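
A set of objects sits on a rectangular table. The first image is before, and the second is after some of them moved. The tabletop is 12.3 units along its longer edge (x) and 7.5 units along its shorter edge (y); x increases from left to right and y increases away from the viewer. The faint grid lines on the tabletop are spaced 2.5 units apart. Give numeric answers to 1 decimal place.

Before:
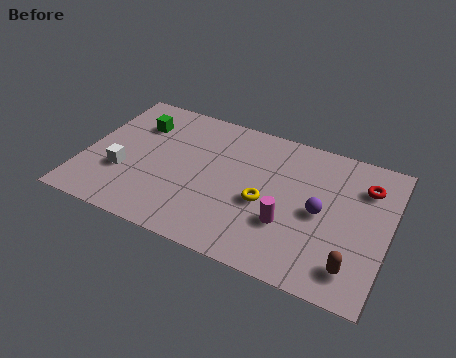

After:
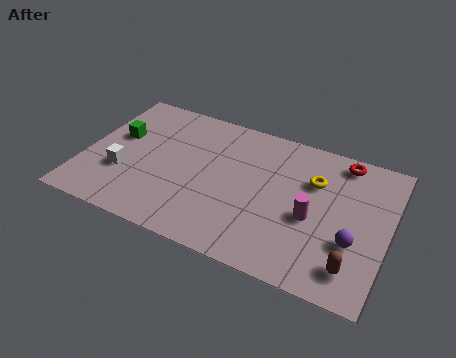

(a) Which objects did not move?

the white cube and the brown capsule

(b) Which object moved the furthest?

the yellow torus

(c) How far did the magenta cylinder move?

1.1

From (8.4, 2.5) to (9.3, 3.2), the magenta cylinder covered √(0.9² + 0.7²) ≈ 1.1 units.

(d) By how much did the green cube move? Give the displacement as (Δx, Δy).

(-0.7, -1.0)

The green cube started near (1.9, 5.5) and ended near (1.2, 4.5).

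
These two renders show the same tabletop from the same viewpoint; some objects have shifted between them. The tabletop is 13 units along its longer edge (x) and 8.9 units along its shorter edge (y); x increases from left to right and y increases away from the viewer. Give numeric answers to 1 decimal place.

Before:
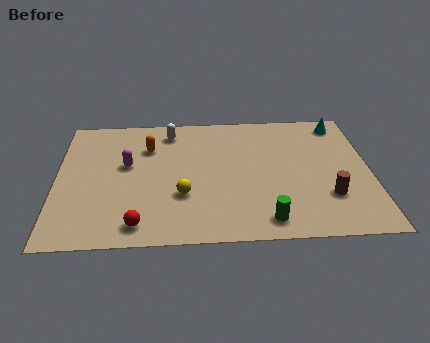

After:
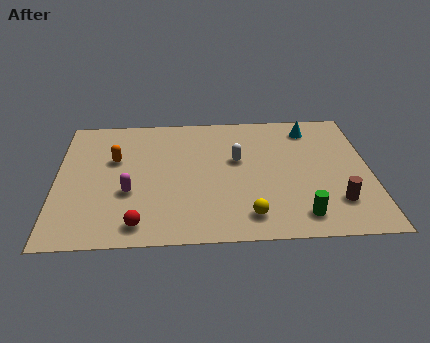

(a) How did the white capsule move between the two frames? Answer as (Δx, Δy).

(2.8, -2.2)

From the two frames, the white capsule sits at roughly (4.7, 7.5) before and (7.5, 5.3) after.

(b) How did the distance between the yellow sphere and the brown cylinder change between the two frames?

-2.3

Before: roughly 6.0 units apart; after: 3.7. That's 2.3 units closer together.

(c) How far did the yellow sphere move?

3.1

From (5.2, 3.0) to (7.9, 1.5), the yellow sphere covered √(2.7² + 1.5²) ≈ 3.1 units.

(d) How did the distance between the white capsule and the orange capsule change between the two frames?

+3.7

Before: roughly 1.4 units apart; after: 5.1. That's 3.7 units further apart.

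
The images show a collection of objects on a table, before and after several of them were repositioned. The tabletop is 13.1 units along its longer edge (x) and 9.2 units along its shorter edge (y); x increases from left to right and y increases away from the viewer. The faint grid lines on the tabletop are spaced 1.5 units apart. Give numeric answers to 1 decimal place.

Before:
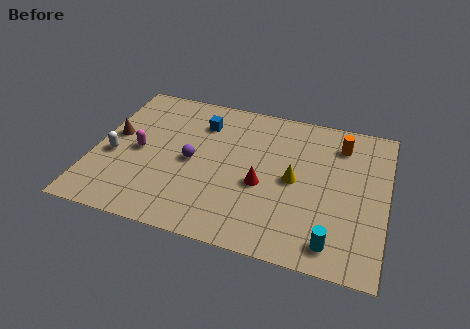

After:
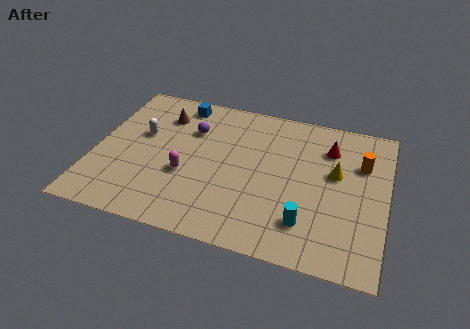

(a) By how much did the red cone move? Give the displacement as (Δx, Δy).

(2.8, 3.1)

The red cone started near (7.6, 3.8) and ended near (10.4, 6.9).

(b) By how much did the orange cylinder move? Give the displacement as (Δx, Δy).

(1.0, -1.0)

From the two frames, the orange cylinder sits at roughly (10.9, 7.3) before and (11.9, 6.3) after.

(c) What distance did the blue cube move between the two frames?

1.5

The blue cube was near (4.6, 7.0) before and (3.5, 8.0) after, so it travelled √(1.1² + 1.0²) ≈ 1.5 units.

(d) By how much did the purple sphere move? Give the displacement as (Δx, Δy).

(-0.2, 2.0)

From the two frames, the purple sphere sits at roughly (4.4, 4.4) before and (4.2, 6.4) after.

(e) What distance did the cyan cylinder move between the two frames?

1.4

From (10.9, 1.3) to (9.7, 2.1), the cyan cylinder covered √(1.2² + 0.8²) ≈ 1.4 units.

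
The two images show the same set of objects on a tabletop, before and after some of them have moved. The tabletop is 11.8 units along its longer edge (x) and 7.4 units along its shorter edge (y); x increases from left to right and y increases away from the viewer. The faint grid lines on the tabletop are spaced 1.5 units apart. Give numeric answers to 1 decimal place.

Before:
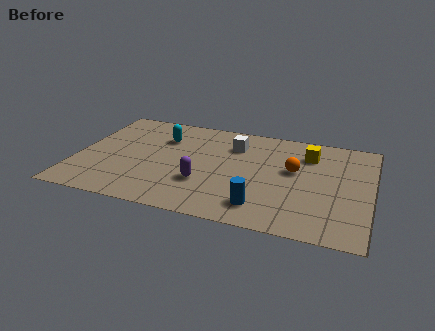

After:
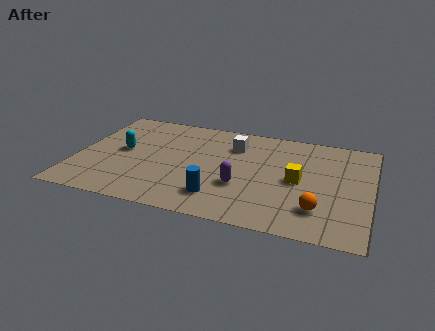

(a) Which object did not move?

the white cube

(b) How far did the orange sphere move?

2.7

From (8.7, 4.3) to (9.8, 1.8), the orange sphere covered √(1.1² + 2.5²) ≈ 2.7 units.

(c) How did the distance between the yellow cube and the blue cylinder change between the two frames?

-0.9

The distance was about 4.5 in the first image and 3.6 in the second, so they moved 0.9 units closer together.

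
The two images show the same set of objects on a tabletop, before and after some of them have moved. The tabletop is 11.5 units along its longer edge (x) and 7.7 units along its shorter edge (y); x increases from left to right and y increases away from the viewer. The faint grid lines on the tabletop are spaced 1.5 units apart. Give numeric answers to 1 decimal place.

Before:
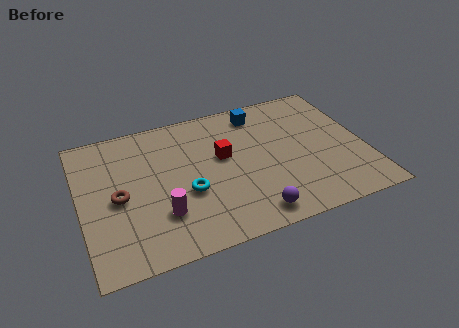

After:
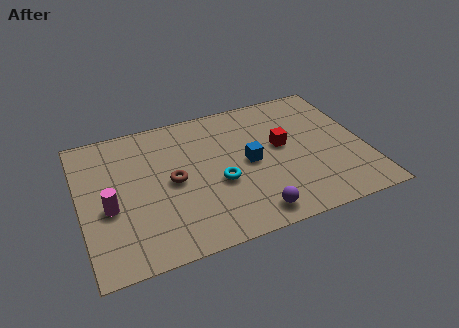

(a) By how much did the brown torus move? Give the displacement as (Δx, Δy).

(2.2, 0.2)

The brown torus started near (1.5, 3.6) and ended near (3.7, 3.8).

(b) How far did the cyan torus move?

1.3

From (4.2, 3.0) to (5.5, 3.1), the cyan torus covered √(1.3² + 0.1²) ≈ 1.3 units.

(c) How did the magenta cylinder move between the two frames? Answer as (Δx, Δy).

(-2.0, 1.0)

From the two frames, the magenta cylinder sits at roughly (3.1, 2.2) before and (1.1, 3.2) after.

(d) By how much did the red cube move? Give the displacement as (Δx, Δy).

(2.4, -0.2)

The red cube was at about (5.8, 4.5) and moved to about (8.2, 4.3).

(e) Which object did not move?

the purple sphere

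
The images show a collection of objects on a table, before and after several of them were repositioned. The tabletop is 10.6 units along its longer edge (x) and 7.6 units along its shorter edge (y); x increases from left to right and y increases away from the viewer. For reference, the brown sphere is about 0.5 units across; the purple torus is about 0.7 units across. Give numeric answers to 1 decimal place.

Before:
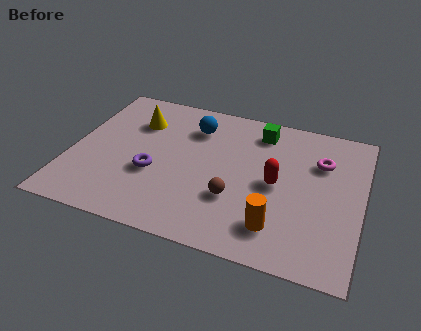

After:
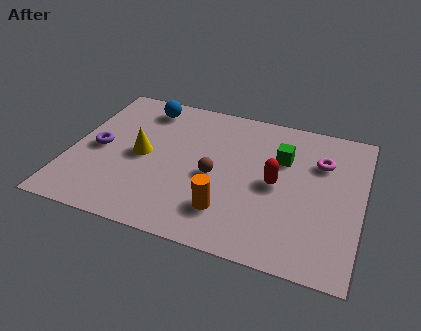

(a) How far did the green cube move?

1.5

The green cube was near (6.7, 6.3) before and (7.6, 5.1) after, so it travelled √(0.9² + 1.2²) ≈ 1.5 units.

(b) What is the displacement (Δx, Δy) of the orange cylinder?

(-1.8, 0.2)

The orange cylinder was at about (7.7, 1.6) and moved to about (5.9, 1.8).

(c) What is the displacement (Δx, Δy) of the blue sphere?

(-1.9, 0.6)

The blue sphere started near (4.3, 5.8) and ended near (2.4, 6.4).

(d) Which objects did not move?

the magenta torus and the red capsule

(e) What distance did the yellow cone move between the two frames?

1.8

The yellow cone was near (2.2, 5.5) before and (2.6, 3.7) after, so it travelled √(0.4² + 1.8²) ≈ 1.8 units.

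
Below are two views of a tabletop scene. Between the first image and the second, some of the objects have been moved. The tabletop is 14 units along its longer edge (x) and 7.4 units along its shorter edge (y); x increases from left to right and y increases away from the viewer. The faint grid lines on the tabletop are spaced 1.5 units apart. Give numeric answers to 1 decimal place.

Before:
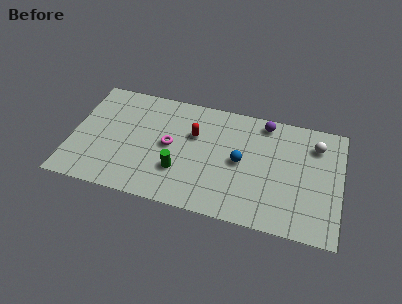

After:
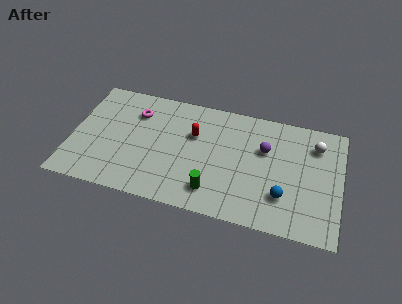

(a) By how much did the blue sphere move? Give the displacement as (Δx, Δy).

(2.3, -1.6)

The blue sphere was at about (8.8, 3.7) and moved to about (11.1, 2.1).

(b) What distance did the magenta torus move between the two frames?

2.5

From (5.1, 3.8) to (3.2, 5.5), the magenta torus covered √(1.9² + 1.7²) ≈ 2.5 units.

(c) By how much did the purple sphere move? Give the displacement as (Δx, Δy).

(0.1, -1.7)

The purple sphere was at about (9.9, 6.5) and moved to about (10.0, 4.8).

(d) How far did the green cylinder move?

2.0

The green cylinder was near (5.7, 2.3) before and (7.5, 1.5) after, so it travelled √(1.8² + 0.8²) ≈ 2.0 units.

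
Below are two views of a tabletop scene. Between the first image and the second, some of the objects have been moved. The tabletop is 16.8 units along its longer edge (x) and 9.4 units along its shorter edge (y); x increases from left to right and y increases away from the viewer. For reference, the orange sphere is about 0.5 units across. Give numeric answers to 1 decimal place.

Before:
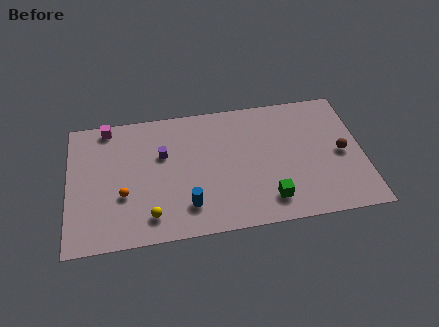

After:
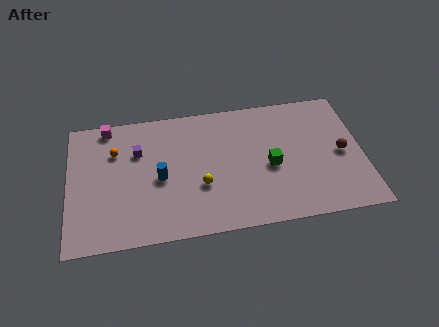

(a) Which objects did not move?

the brown sphere and the magenta cube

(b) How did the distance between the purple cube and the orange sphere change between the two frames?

-2.2

They were about 3.5 units apart before and 1.3 after — 2.2 units closer together.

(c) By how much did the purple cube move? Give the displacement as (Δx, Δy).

(-1.4, 0.4)

The purple cube started near (5.4, 6.0) and ended near (4.0, 6.4).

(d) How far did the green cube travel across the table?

2.4

The green cube was near (11.3, 1.8) before and (11.5, 4.2) after, so it travelled √(0.2² + 2.4²) ≈ 2.4 units.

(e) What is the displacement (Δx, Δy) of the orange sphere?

(-0.4, 3.2)

From the two frames, the orange sphere sits at roughly (3.1, 3.4) before and (2.7, 6.6) after.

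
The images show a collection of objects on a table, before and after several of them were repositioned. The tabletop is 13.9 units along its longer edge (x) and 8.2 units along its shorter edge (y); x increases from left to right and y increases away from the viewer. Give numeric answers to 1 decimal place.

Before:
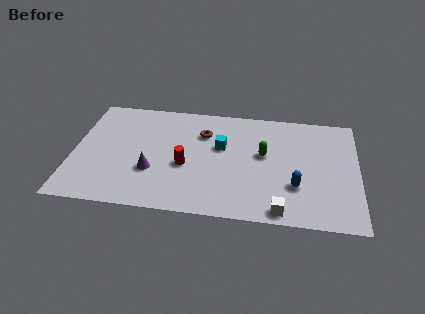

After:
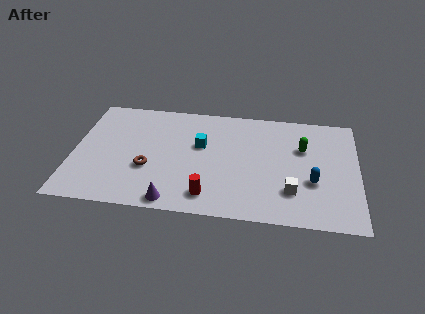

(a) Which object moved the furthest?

the brown torus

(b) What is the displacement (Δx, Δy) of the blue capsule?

(0.8, 0.4)

The blue capsule was at about (10.9, 2.6) and moved to about (11.7, 3.0).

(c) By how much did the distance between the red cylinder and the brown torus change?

+0.8

They were about 2.6 units apart before and 3.4 after — 0.8 units further apart.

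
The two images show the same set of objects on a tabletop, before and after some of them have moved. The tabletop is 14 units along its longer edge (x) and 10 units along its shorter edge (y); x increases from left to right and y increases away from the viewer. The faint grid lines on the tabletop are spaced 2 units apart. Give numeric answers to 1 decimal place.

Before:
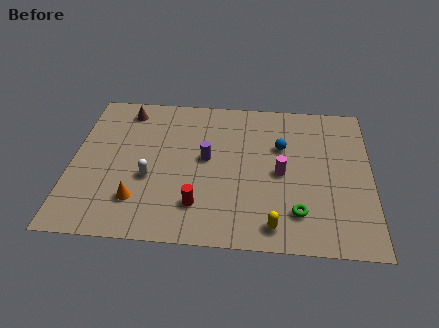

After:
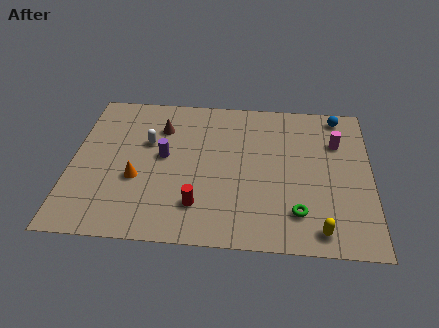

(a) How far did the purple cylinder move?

2.0

The purple cylinder moved from about (6.3, 5.4) to (4.3, 5.4), a distance of √(2.0² + 0.0²) ≈ 2.0.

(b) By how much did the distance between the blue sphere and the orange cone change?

+2.9

Before: roughly 7.8 units apart; after: 10.7. That's 2.9 units further apart.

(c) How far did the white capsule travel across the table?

2.4

The white capsule was near (3.7, 3.9) before and (3.5, 6.3) after, so it travelled √(0.2² + 2.4²) ≈ 2.4 units.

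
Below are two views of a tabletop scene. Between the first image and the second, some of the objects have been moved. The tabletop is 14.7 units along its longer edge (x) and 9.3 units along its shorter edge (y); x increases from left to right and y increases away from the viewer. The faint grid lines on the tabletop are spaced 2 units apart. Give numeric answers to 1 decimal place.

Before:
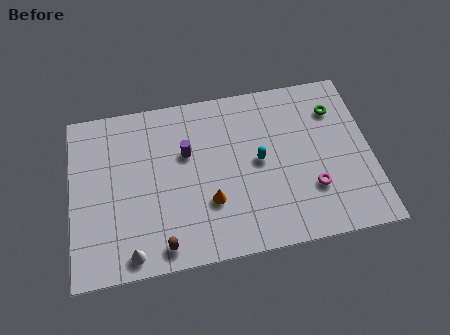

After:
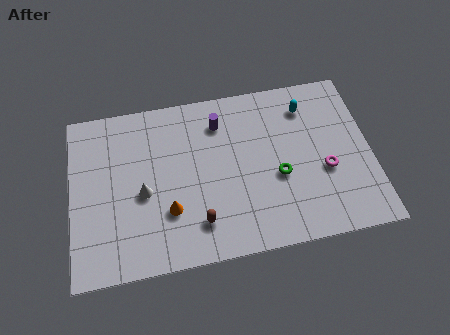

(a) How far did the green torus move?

4.4

The green torus moved from about (13.1, 7.0) to (10.1, 3.8), a distance of √(3.0² + 3.2²) ≈ 4.4.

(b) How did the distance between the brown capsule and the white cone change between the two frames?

+1.8

The distance was about 1.5 in the first image and 3.3 in the second, so they moved 1.8 units further apart.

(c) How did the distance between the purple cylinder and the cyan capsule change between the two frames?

+0.6

Before: roughly 3.7 units apart; after: 4.3. That's 0.6 units further apart.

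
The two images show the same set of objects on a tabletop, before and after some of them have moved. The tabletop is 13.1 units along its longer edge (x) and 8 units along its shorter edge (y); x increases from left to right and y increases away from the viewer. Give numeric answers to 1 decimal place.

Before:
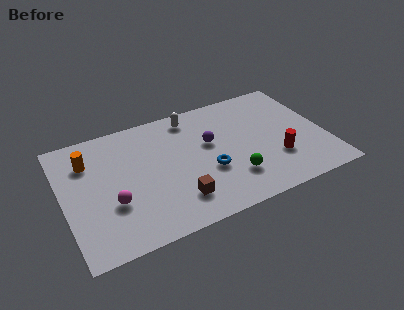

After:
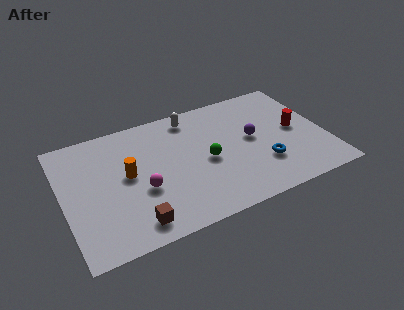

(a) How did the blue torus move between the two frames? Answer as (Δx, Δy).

(2.7, -0.6)

The blue torus started near (7.1, 3.0) and ended near (9.8, 2.4).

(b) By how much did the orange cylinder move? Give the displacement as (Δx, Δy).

(1.8, -1.6)

The orange cylinder started near (1.4, 5.9) and ended near (3.2, 4.3).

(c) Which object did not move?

the white capsule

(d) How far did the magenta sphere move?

1.5

From (2.3, 2.8) to (3.8, 3.1), the magenta sphere covered √(1.5² + 0.3²) ≈ 1.5 units.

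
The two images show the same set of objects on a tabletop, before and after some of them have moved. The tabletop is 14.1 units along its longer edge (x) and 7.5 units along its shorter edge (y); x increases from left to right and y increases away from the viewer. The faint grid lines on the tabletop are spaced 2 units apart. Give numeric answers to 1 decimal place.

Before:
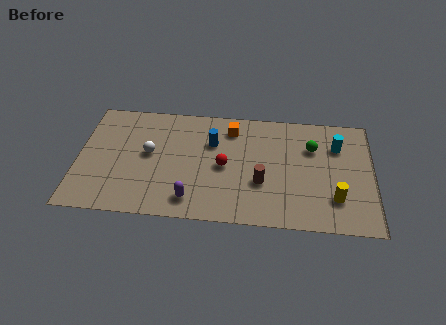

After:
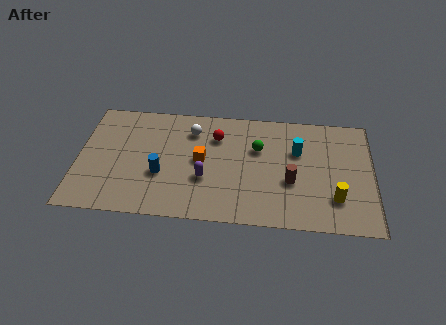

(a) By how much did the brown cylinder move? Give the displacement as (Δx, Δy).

(1.4, 0.2)

The brown cylinder started near (8.8, 2.7) and ended near (10.2, 2.9).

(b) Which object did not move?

the yellow cylinder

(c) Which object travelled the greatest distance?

the blue cylinder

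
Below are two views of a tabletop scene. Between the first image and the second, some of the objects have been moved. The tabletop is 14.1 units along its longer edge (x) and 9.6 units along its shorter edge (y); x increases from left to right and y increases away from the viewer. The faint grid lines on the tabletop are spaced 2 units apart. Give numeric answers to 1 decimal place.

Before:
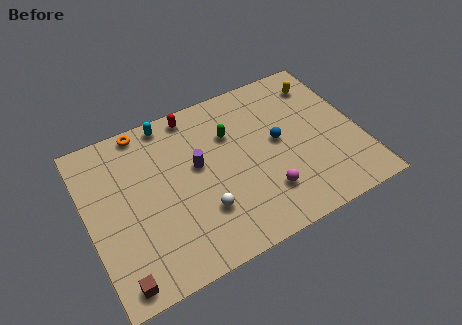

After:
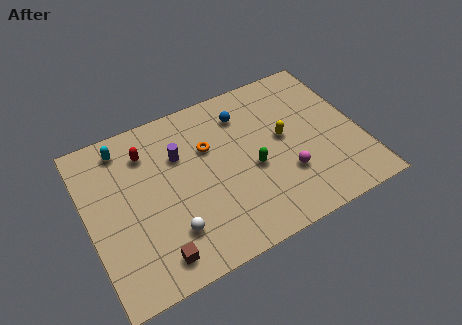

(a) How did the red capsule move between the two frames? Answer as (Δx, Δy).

(-2.6, -1.2)

From the two frames, the red capsule sits at roughly (5.9, 8.6) before and (3.3, 7.4) after.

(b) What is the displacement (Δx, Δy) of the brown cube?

(1.9, 0.4)

From the two frames, the brown cube sits at roughly (1.1, 1.0) before and (3.0, 1.4) after.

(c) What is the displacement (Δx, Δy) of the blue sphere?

(-1.5, 2.4)

The blue sphere was at about (9.9, 5.1) and moved to about (8.4, 7.5).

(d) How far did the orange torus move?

4.0

From (3.3, 8.8) to (6.4, 6.3), the orange torus covered √(3.1² + 2.5²) ≈ 4.0 units.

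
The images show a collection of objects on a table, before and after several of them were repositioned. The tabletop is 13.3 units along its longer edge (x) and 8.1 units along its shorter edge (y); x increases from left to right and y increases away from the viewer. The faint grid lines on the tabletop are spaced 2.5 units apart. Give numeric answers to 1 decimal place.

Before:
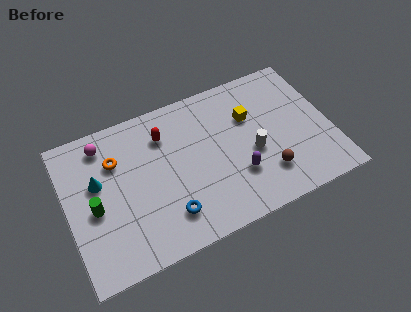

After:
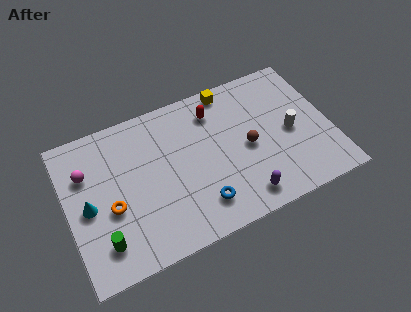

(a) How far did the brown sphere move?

1.9

From (9.8, 2.0) to (9.1, 3.8), the brown sphere covered √(0.7² + 1.8²) ≈ 1.9 units.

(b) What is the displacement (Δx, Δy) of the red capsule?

(2.6, 0.3)

The red capsule was at about (5.1, 6.1) and moved to about (7.7, 6.4).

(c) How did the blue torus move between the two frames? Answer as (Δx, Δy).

(1.6, -0.1)

From the two frames, the blue torus sits at roughly (4.8, 1.8) before and (6.4, 1.7) after.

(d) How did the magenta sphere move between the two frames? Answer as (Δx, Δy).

(-1.0, -1.2)

From the two frames, the magenta sphere sits at roughly (2.1, 6.8) before and (1.1, 5.6) after.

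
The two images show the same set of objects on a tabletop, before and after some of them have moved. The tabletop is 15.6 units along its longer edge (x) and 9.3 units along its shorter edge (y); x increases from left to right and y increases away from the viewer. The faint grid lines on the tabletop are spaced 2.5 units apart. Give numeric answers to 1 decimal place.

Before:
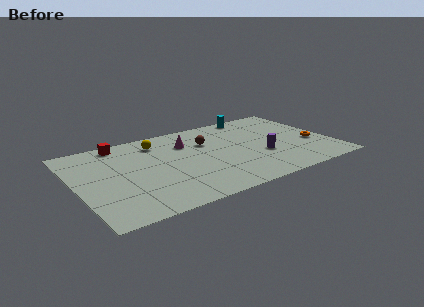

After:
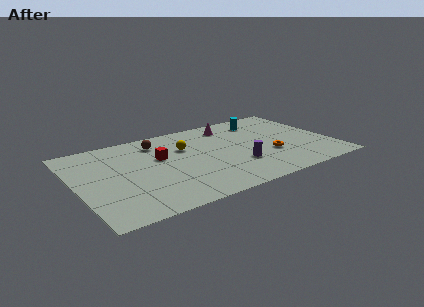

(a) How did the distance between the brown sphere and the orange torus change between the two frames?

+0.8

They were about 6.9 units apart before and 7.7 after — 0.8 units further apart.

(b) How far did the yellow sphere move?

2.0

The yellow sphere moved from about (5.3, 7.5) to (6.8, 6.2), a distance of √(1.5² + 1.3²) ≈ 2.0.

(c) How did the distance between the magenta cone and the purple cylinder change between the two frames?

-0.5

They were about 5.3 units apart before and 4.8 after — 0.5 units closer together.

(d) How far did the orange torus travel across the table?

2.8

The orange torus moved from about (14.5, 3.6) to (11.7, 3.3), a distance of √(2.8² + 0.3²) ≈ 2.8.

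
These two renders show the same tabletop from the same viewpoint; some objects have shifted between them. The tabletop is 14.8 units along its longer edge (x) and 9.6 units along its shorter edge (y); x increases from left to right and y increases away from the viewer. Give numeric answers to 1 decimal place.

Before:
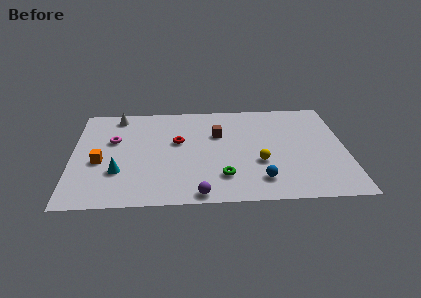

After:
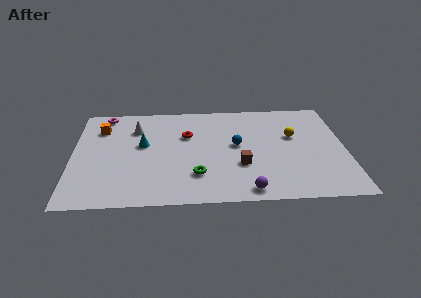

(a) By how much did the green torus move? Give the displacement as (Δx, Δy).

(-1.4, 0.2)

The green torus was at about (8.1, 2.3) and moved to about (6.7, 2.5).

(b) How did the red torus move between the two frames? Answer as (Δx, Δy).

(0.5, 0.6)

The red torus was at about (5.7, 5.7) and moved to about (6.2, 6.3).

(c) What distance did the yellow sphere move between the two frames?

3.1

From (10.1, 3.5) to (12.0, 5.9), the yellow sphere covered √(1.9² + 2.4²) ≈ 3.1 units.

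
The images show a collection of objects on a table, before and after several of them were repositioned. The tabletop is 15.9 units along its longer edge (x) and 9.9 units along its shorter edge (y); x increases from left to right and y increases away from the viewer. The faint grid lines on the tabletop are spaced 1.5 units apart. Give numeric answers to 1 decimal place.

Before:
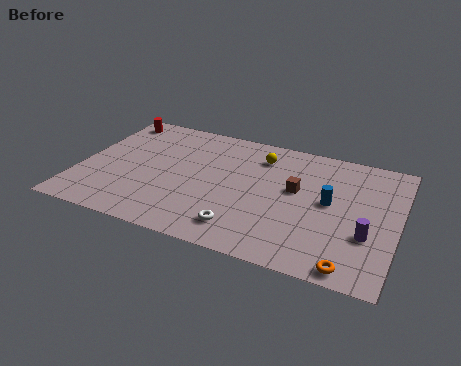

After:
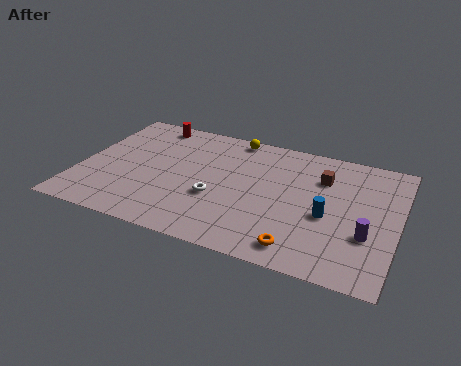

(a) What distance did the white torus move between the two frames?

2.4

The white torus was near (8.5, 1.8) before and (7.0, 3.7) after, so it travelled √(1.5² + 1.9²) ≈ 2.4 units.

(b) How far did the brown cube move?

1.8

From (10.8, 5.7) to (12.0, 7.1), the brown cube covered √(1.2² + 1.4²) ≈ 1.8 units.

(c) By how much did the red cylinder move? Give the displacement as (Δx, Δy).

(1.9, 0.2)

The red cylinder started near (1.1, 8.6) and ended near (3.0, 8.8).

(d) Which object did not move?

the purple cylinder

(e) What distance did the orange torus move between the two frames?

2.5

The orange torus was near (13.9, 0.9) before and (11.4, 1.4) after, so it travelled √(2.5² + 0.5²) ≈ 2.5 units.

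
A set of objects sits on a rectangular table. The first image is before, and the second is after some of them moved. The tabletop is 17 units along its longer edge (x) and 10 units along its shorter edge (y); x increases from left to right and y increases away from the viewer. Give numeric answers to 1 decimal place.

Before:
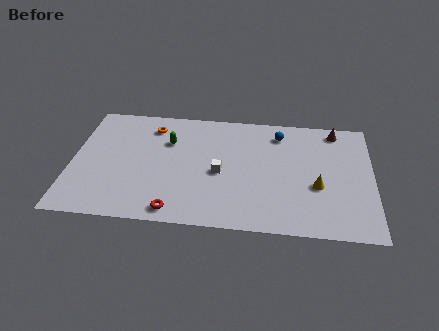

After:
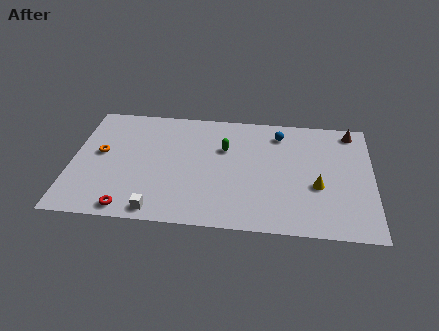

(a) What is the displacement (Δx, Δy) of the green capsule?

(3.2, -0.3)

The green capsule was at about (5.4, 6.9) and moved to about (8.6, 6.6).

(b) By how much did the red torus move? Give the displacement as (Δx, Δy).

(-2.6, -0.1)

The red torus started near (6.0, 1.1) and ended near (3.4, 1.0).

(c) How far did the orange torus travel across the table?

3.8

The orange torus was near (4.4, 8.1) before and (1.6, 5.5) after, so it travelled √(2.8² + 2.6²) ≈ 3.8 units.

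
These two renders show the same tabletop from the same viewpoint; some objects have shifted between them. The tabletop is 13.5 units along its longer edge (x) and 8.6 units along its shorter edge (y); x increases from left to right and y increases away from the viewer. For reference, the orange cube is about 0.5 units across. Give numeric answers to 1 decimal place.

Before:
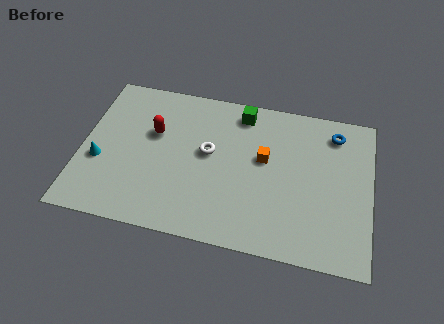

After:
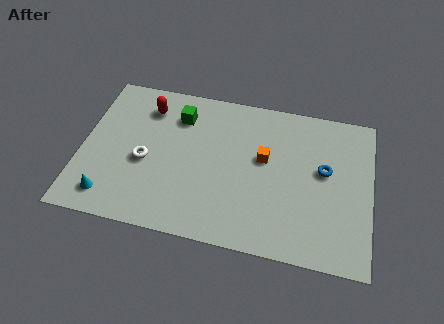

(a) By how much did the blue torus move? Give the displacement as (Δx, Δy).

(-0.4, -2.2)

From the two frames, the blue torus sits at roughly (11.7, 7.1) before and (11.3, 4.9) after.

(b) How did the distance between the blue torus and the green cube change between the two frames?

+2.7

They were about 4.4 units apart before and 7.1 after — 2.7 units further apart.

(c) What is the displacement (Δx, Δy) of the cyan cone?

(0.6, -1.9)

From the two frames, the cyan cone sits at roughly (0.9, 3.3) before and (1.5, 1.4) after.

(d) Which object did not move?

the orange cube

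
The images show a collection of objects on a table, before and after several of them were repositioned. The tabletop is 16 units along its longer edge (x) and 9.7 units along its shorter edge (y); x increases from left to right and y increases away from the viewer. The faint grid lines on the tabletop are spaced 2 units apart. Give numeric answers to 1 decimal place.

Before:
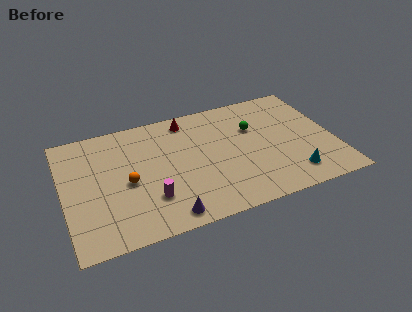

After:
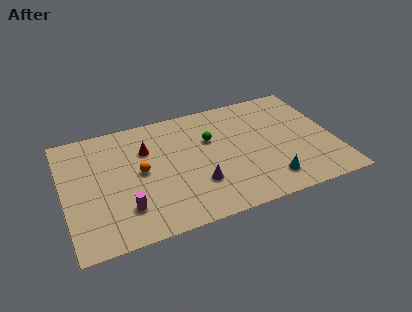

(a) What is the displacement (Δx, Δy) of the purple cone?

(2.0, 1.8)

From the two frames, the purple cone sits at roughly (5.7, 1.1) before and (7.7, 2.9) after.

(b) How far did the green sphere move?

2.6

The green sphere was near (11.4, 6.4) before and (8.8, 6.3) after, so it travelled √(2.6² + 0.1²) ≈ 2.6 units.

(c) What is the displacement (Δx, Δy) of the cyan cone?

(-1.4, 0.0)

The cyan cone was at about (13.2, 1.8) and moved to about (11.8, 1.8).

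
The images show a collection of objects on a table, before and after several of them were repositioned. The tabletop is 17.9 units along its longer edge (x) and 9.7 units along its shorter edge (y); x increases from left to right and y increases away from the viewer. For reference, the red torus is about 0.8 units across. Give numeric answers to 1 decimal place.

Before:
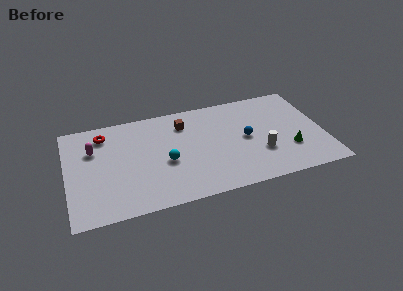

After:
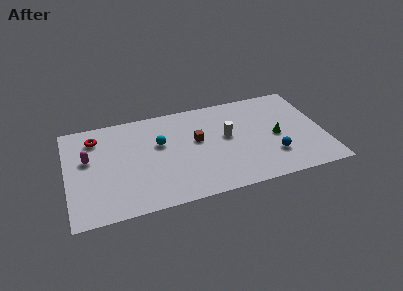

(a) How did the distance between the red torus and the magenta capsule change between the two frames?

+0.5

They were about 1.5 units apart before and 2.0 after — 0.5 units further apart.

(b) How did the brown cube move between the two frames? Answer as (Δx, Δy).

(0.8, -1.9)

The brown cube was at about (8.3, 7.5) and moved to about (9.1, 5.6).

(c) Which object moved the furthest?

the white cylinder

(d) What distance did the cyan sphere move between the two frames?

1.9

The cyan sphere moved from about (6.8, 4.1) to (6.5, 6.0), a distance of √(0.3² + 1.9²) ≈ 1.9.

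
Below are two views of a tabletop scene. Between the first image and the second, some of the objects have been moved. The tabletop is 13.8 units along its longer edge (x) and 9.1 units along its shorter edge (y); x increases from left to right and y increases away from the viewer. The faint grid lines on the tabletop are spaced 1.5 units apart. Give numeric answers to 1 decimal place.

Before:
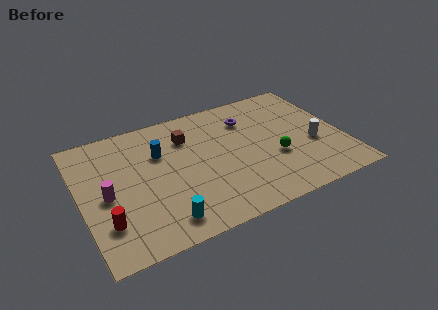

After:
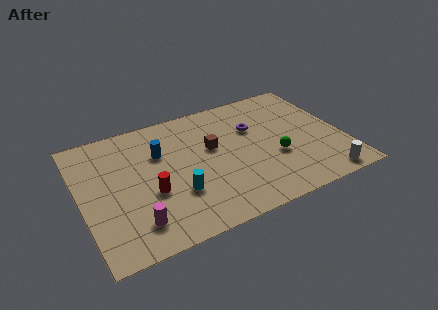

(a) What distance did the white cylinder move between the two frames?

2.7

The white cylinder moved from about (12.2, 3.6) to (12.3, 0.9), a distance of √(0.1² + 2.7²) ≈ 2.7.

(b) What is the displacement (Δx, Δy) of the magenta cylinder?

(1.2, -2.4)

From the two frames, the magenta cylinder sits at roughly (1.3, 4.2) before and (2.5, 1.8) after.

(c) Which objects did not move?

the green sphere and the blue cylinder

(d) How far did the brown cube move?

1.8

The brown cube was near (5.8, 6.7) before and (7.0, 5.4) after, so it travelled √(1.2² + 1.3²) ≈ 1.8 units.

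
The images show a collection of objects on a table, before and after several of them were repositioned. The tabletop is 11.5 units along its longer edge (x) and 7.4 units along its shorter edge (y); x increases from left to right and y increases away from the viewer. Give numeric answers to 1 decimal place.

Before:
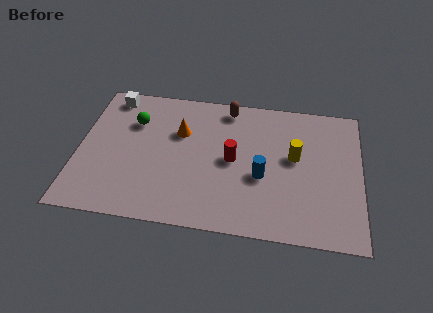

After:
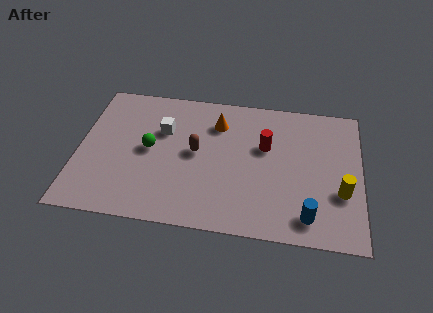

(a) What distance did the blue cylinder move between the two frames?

2.6

From (7.5, 3.0) to (9.4, 1.2), the blue cylinder covered √(1.9² + 1.8²) ≈ 2.6 units.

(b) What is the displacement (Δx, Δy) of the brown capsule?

(-1.2, -2.6)

The brown capsule was at about (6.0, 6.5) and moved to about (4.8, 3.9).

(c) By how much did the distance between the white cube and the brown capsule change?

-3.1

Before: roughly 4.8 units apart; after: 1.7. That's 3.1 units closer together.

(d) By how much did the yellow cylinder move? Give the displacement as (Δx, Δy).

(1.9, -1.6)

The yellow cylinder was at about (8.8, 4.2) and moved to about (10.7, 2.6).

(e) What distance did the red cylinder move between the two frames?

1.6

From (6.3, 3.7) to (7.6, 4.6), the red cylinder covered √(1.3² + 0.9²) ≈ 1.6 units.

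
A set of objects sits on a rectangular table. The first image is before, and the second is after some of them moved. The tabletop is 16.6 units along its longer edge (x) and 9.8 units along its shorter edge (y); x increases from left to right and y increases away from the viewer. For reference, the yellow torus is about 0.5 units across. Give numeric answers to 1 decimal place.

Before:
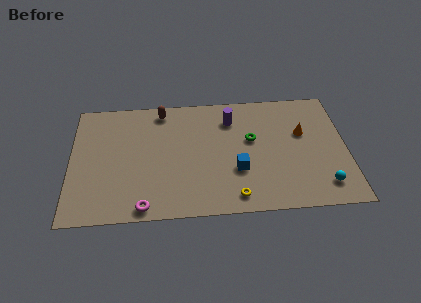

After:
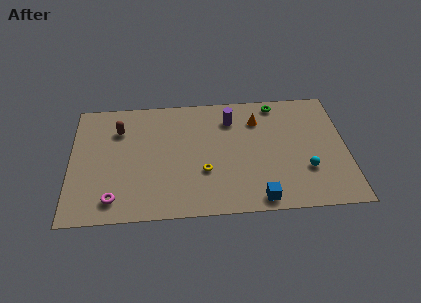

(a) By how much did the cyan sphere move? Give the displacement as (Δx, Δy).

(-1.0, 1.3)

From the two frames, the cyan sphere sits at roughly (15.1, 1.8) before and (14.1, 3.1) after.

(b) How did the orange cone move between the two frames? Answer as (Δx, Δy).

(-2.7, 1.3)

The orange cone started near (14.0, 6.1) and ended near (11.3, 7.4).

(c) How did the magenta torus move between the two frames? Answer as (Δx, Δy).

(-1.8, 0.7)

The magenta torus was at about (4.4, 0.9) and moved to about (2.6, 1.6).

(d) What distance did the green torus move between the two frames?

3.3

The green torus moved from about (10.9, 5.8) to (12.5, 8.7), a distance of √(1.6² + 2.9²) ≈ 3.3.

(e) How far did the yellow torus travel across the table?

2.8

The yellow torus moved from about (9.8, 1.3) to (8.0, 3.4), a distance of √(1.8² + 2.1²) ≈ 2.8.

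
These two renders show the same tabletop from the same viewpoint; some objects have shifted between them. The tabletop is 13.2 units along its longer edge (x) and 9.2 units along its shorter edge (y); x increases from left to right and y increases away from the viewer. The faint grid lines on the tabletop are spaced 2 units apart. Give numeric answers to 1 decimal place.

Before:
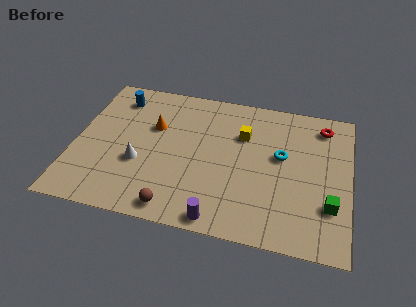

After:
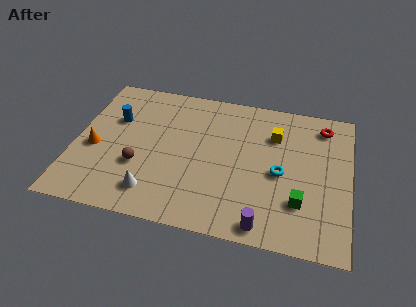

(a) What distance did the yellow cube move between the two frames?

1.5

From (8.0, 6.3) to (9.5, 6.6), the yellow cube covered √(1.5² + 0.3²) ≈ 1.5 units.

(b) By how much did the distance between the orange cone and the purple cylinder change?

+2.6

Before: roughly 6.2 units apart; after: 8.8. That's 2.6 units further apart.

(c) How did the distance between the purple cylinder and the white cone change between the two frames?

+0.6

Before: roughly 4.8 units apart; after: 5.4. That's 0.6 units further apart.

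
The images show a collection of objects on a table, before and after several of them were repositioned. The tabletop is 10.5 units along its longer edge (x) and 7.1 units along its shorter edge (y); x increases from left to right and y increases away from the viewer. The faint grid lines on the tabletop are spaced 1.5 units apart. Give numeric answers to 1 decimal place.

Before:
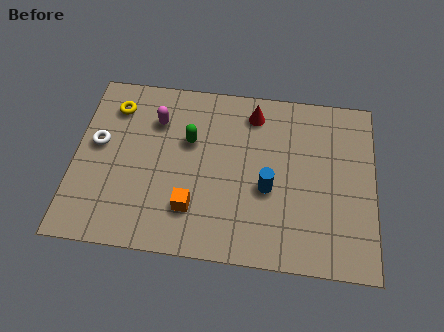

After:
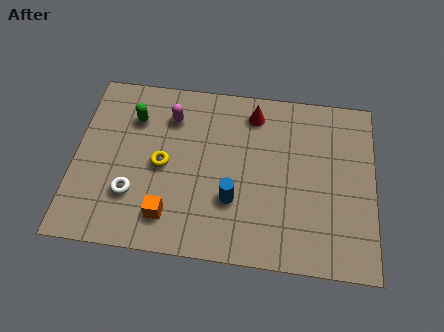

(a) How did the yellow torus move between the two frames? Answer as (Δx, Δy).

(1.8, -2.2)

From the two frames, the yellow torus sits at roughly (1.3, 5.6) before and (3.1, 3.4) after.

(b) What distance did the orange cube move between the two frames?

0.9

From (4.2, 1.8) to (3.4, 1.4), the orange cube covered √(0.8² + 0.4²) ≈ 0.9 units.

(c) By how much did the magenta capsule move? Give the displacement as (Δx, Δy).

(0.5, 0.2)

The magenta capsule started near (2.8, 5.2) and ended near (3.3, 5.4).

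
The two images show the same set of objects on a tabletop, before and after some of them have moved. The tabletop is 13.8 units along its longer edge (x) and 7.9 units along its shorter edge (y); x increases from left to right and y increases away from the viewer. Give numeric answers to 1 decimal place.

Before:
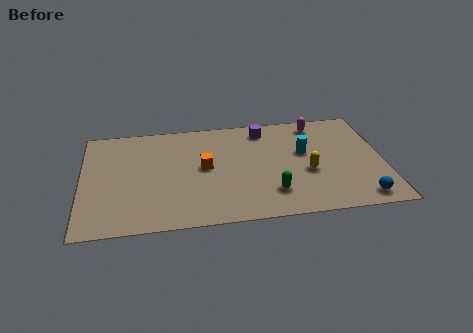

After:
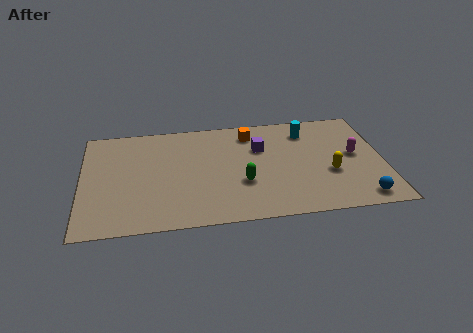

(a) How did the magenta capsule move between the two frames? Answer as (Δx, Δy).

(1.6, -2.6)

The magenta capsule started near (10.9, 6.8) and ended near (12.5, 4.2).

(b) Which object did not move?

the blue sphere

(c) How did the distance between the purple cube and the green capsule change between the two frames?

-2.1

They were about 4.8 units apart before and 2.7 after — 2.1 units closer together.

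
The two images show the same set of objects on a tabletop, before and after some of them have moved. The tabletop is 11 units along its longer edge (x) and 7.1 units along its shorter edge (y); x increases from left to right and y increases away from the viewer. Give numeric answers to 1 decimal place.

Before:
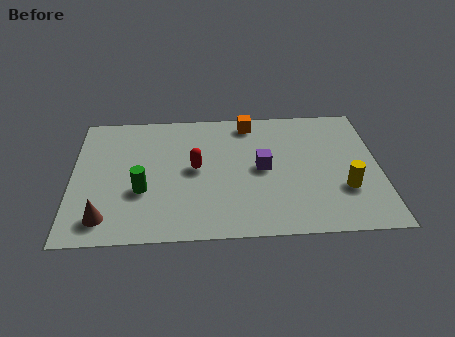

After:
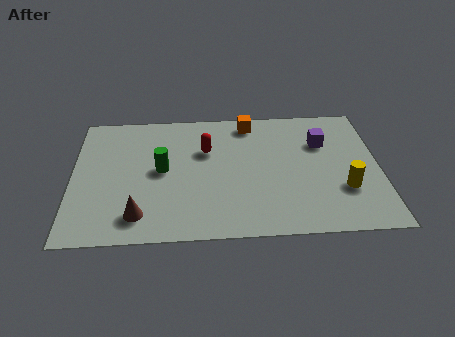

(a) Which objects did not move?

the yellow cylinder and the orange cube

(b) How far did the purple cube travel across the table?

2.6

The purple cube moved from about (6.8, 3.6) to (9.0, 4.9), a distance of √(2.2² + 1.3²) ≈ 2.6.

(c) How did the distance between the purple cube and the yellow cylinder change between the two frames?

-0.5

Before: roughly 3.2 units apart; after: 2.7. That's 0.5 units closer together.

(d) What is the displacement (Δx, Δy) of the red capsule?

(0.4, 1.0)

From the two frames, the red capsule sits at roughly (4.4, 3.7) before and (4.8, 4.7) after.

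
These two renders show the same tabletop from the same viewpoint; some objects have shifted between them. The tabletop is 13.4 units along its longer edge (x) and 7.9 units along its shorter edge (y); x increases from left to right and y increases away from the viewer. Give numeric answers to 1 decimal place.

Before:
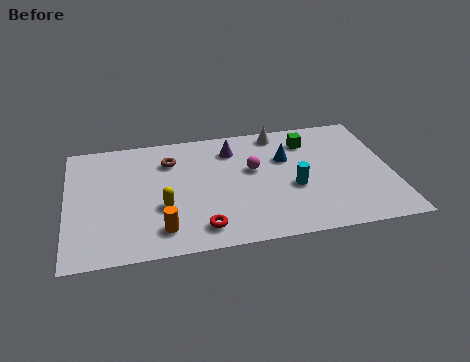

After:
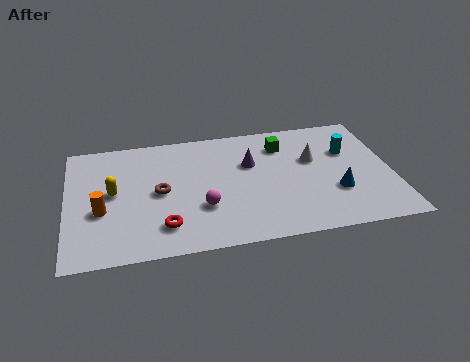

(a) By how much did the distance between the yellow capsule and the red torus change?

+1.0

The distance was about 2.2 in the first image and 3.2 in the second, so they moved 1.0 units further apart.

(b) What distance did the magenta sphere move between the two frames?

3.0

The magenta sphere was near (7.7, 4.7) before and (5.5, 2.6) after, so it travelled √(2.2² + 2.1²) ≈ 3.0 units.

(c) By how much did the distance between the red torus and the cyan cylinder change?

+4.2

Before: roughly 4.3 units apart; after: 8.5. That's 4.2 units further apart.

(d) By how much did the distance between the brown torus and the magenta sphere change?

-1.5

The distance was about 3.6 in the first image and 2.1 in the second, so they moved 1.5 units closer together.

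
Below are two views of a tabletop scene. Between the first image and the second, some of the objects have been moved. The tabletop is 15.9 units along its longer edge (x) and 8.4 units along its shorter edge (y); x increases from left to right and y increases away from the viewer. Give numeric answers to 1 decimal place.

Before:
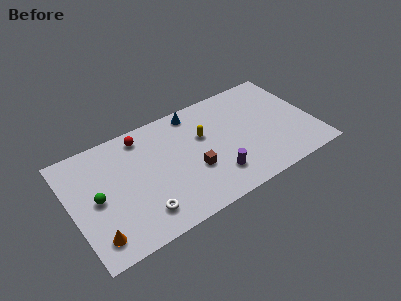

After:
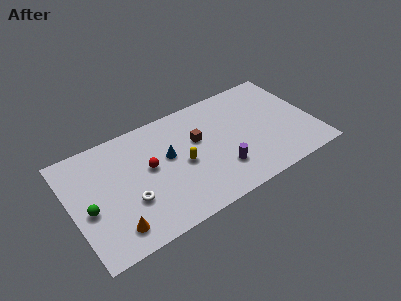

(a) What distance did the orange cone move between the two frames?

1.2

From (1.2, 1.5) to (2.4, 1.5), the orange cone covered √(1.2² + 0.0²) ≈ 1.2 units.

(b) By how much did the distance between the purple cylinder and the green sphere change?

+0.8

The distance was about 7.8 in the first image and 8.6 in the second, so they moved 0.8 units further apart.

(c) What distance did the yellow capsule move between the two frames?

2.1

The yellow capsule was near (8.8, 5.3) before and (7.2, 3.9) after, so it travelled √(1.6² + 1.4²) ≈ 2.1 units.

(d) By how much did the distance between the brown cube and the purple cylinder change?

+1.4

They were about 1.7 units apart before and 3.1 after — 1.4 units further apart.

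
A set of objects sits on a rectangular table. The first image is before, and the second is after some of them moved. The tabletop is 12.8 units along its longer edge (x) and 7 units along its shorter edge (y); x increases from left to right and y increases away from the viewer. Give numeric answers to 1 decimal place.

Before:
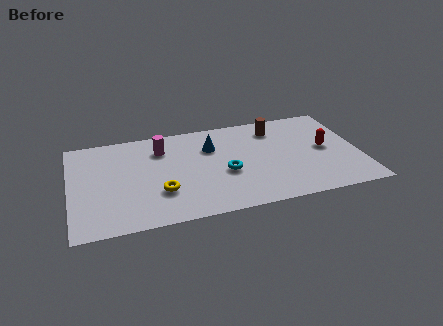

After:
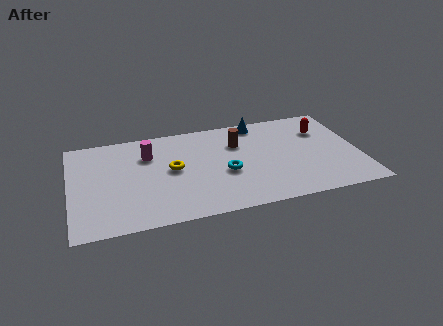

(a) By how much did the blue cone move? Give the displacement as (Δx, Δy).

(2.2, 1.3)

From the two frames, the blue cone sits at roughly (6.3, 4.9) before and (8.5, 6.2) after.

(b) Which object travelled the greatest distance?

the blue cone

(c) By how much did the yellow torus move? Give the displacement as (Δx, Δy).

(0.6, 1.5)

The yellow torus started near (3.9, 2.2) and ended near (4.5, 3.7).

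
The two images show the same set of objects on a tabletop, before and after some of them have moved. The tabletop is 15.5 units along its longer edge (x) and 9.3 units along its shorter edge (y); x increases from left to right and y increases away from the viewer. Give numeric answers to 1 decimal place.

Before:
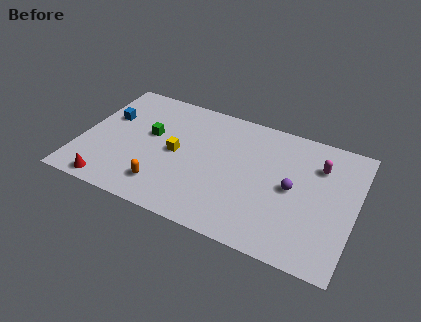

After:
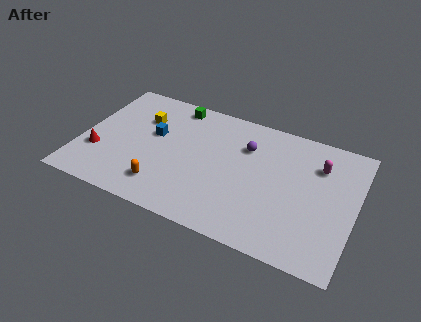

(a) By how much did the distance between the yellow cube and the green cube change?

+0.6

They were about 1.8 units apart before and 2.4 after — 0.6 units further apart.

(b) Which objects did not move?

the magenta capsule and the orange capsule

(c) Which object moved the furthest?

the purple sphere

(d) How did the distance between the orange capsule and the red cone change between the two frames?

+1.0

Before: roughly 3.1 units apart; after: 4.1. That's 1.0 units further apart.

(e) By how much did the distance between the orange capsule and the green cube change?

+2.6

They were about 3.7 units apart before and 6.3 after — 2.6 units further apart.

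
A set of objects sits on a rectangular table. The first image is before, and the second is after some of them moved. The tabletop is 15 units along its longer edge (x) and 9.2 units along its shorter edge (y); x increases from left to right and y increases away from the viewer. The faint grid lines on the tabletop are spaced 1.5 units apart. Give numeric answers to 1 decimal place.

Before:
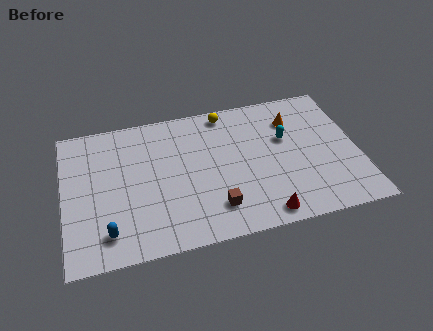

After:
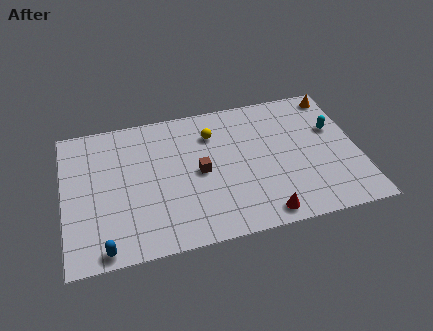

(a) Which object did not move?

the red cone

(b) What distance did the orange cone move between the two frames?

2.6

The orange cone moved from about (11.9, 6.9) to (14.2, 8.1), a distance of √(2.3² + 1.2²) ≈ 2.6.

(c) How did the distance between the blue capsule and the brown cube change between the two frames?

+0.8

Before: roughly 5.4 units apart; after: 6.2. That's 0.8 units further apart.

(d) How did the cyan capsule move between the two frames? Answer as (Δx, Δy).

(2.5, 0.1)

The cyan capsule started near (11.4, 5.7) and ended near (13.9, 5.8).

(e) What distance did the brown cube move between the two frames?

2.6

From (7.5, 2.0) to (6.9, 4.5), the brown cube covered √(0.6² + 2.5²) ≈ 2.6 units.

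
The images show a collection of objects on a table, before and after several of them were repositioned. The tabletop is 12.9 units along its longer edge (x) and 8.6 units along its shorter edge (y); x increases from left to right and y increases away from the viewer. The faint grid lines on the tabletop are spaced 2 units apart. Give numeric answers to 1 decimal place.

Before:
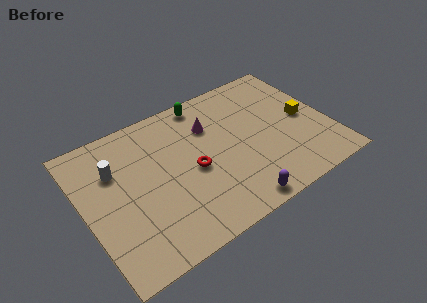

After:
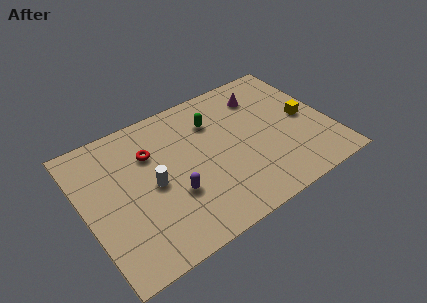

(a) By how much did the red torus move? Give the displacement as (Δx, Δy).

(-1.9, 2.1)

From the two frames, the red torus sits at roughly (5.6, 3.9) before and (3.7, 6.0) after.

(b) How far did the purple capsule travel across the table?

3.6

From (7.3, 0.8) to (4.4, 3.0), the purple capsule covered √(2.9² + 2.2²) ≈ 3.6 units.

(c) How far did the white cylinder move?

2.5

The white cylinder was near (1.8, 5.9) before and (3.5, 4.1) after, so it travelled √(1.7² + 1.8²) ≈ 2.5 units.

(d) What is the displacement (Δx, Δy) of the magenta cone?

(2.9, 0.6)

The magenta cone was at about (6.9, 6.1) and moved to about (9.8, 6.7).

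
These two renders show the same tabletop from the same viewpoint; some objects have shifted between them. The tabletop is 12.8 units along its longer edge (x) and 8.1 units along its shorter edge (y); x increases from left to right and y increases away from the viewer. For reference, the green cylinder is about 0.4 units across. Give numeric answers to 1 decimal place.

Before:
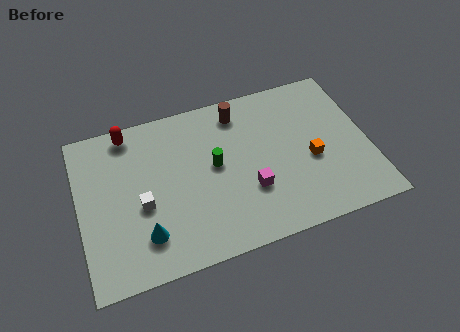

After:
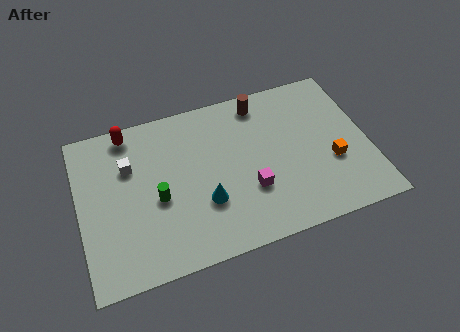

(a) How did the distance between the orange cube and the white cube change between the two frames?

+1.6

The distance was about 7.5 in the first image and 9.1 in the second, so they moved 1.6 units further apart.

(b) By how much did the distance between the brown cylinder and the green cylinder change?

+3.3

They were about 2.7 units apart before and 6.0 after — 3.3 units further apart.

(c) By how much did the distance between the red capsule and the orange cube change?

+1.0

The distance was about 8.7 in the first image and 9.7 in the second, so they moved 1.0 units further apart.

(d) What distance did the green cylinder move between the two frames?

2.8

The green cylinder moved from about (6.0, 4.4) to (3.4, 3.5), a distance of √(2.6² + 0.9²) ≈ 2.8.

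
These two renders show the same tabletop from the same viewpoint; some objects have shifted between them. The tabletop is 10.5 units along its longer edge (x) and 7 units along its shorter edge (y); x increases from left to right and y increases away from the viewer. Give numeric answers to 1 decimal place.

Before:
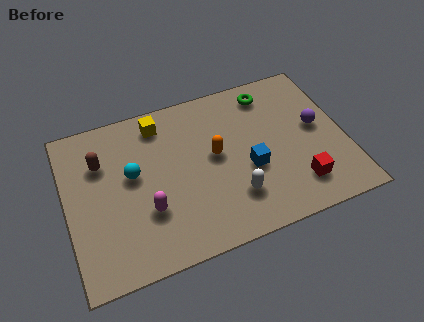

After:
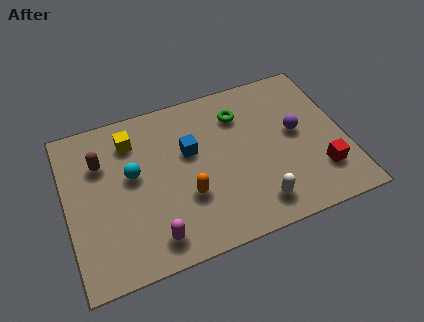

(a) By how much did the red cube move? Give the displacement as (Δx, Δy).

(0.9, 0.3)

The red cube started near (8.5, 1.5) and ended near (9.4, 1.8).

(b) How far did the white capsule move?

1.0

The white capsule moved from about (6.1, 1.8) to (6.9, 1.2), a distance of √(0.8² + 0.6²) ≈ 1.0.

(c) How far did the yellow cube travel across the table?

1.2

The yellow cube was near (3.7, 5.9) before and (2.6, 5.5) after, so it travelled √(1.1² + 0.4²) ≈ 1.2 units.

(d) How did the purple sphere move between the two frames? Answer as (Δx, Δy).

(-0.8, 0.0)

From the two frames, the purple sphere sits at roughly (9.5, 3.8) before and (8.7, 3.8) after.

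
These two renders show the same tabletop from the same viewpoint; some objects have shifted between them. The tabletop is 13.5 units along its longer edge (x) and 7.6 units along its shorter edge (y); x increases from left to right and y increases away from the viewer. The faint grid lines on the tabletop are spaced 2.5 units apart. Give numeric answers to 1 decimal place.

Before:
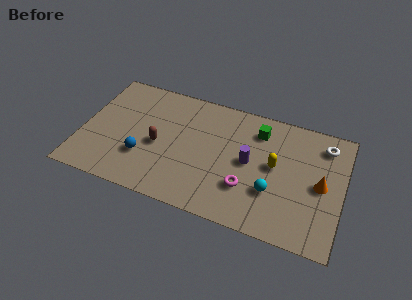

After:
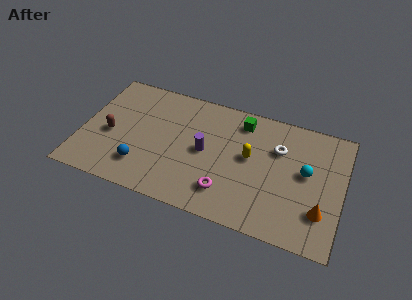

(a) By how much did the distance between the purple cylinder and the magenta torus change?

+0.9

The distance was about 1.6 in the first image and 2.5 in the second, so they moved 0.9 units further apart.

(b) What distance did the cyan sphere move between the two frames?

2.3

The cyan sphere was near (10.0, 2.5) before and (11.6, 4.2) after, so it travelled √(1.6² + 1.7²) ≈ 2.3 units.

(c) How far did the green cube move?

0.9

From (9.0, 6.0) to (8.1, 6.3), the green cube covered √(0.9² + 0.3²) ≈ 0.9 units.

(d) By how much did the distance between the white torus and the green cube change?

-1.1

They were about 3.4 units apart before and 2.3 after — 1.1 units closer together.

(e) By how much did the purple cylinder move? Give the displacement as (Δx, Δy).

(-2.3, -0.1)

The purple cylinder started near (8.7, 3.9) and ended near (6.4, 3.8).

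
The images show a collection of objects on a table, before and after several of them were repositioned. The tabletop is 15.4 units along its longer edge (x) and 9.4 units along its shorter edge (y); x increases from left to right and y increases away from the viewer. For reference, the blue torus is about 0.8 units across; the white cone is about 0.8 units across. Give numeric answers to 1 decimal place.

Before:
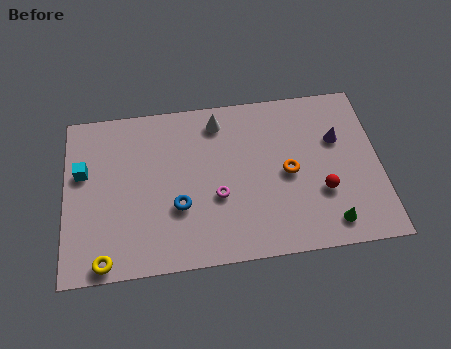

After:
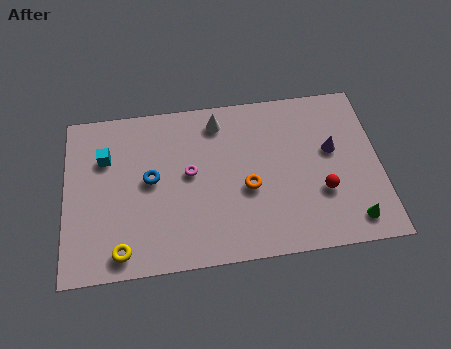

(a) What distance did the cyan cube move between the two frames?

1.3

The cyan cube was near (0.9, 5.8) before and (2.0, 6.5) after, so it travelled √(1.1² + 0.7²) ≈ 1.3 units.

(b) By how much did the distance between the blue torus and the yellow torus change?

-0.3

They were about 4.4 units apart before and 4.1 after — 0.3 units closer together.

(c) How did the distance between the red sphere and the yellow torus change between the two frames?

-0.9

Before: roughly 10.9 units apart; after: 10.0. That's 0.9 units closer together.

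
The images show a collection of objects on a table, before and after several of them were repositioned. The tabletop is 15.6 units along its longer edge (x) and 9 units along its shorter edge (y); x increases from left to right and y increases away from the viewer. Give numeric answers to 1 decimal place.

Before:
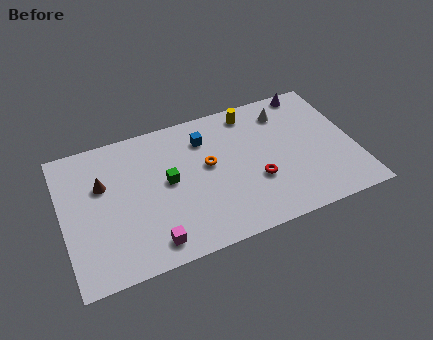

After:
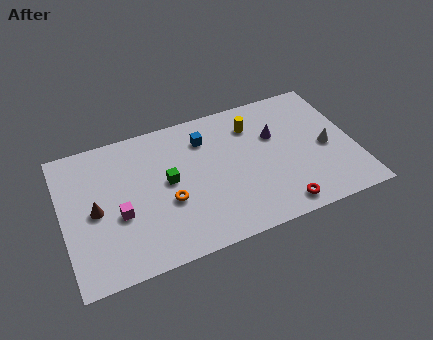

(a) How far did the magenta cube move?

2.7

From (4.4, 1.3) to (2.9, 3.6), the magenta cube covered √(1.5² + 2.3²) ≈ 2.7 units.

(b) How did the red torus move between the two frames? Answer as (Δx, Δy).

(1.0, -2.1)

The red torus started near (10.2, 3.2) and ended near (11.2, 1.1).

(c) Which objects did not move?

the blue cube and the green cube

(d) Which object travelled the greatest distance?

the white cone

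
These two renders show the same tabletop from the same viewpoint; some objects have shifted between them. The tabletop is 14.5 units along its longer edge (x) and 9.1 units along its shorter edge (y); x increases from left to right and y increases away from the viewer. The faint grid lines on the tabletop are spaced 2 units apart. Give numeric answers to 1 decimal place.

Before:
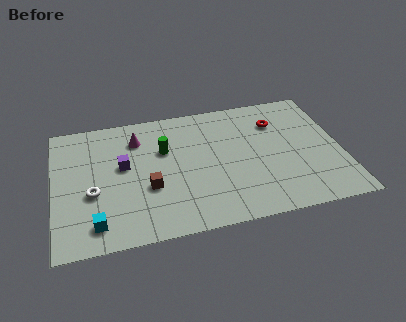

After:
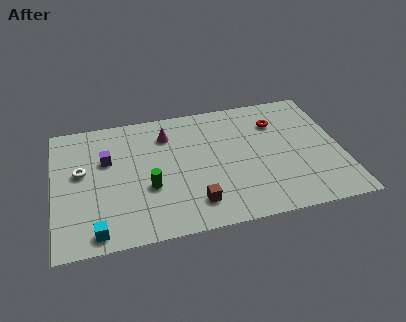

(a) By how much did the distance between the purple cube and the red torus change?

+0.7

The distance was about 8.0 in the first image and 8.7 in the second, so they moved 0.7 units further apart.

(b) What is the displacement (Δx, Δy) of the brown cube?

(2.2, -1.6)

The brown cube was at about (4.7, 3.4) and moved to about (6.9, 1.8).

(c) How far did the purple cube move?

1.0

The purple cube was near (3.5, 5.2) before and (2.7, 5.8) after, so it travelled √(0.8² + 0.6²) ≈ 1.0 units.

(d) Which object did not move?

the red torus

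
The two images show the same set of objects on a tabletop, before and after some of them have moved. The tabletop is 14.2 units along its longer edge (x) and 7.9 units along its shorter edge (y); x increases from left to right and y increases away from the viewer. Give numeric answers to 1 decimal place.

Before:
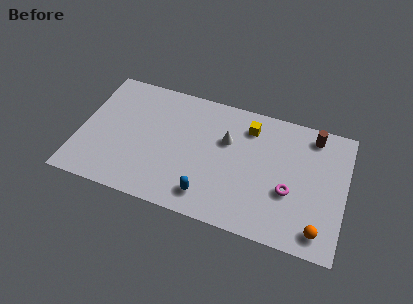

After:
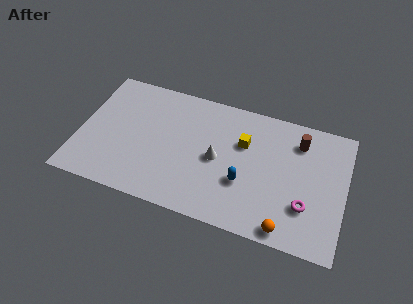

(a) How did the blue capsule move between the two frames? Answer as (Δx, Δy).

(1.8, 1.4)

The blue capsule was at about (7.1, 1.4) and moved to about (8.9, 2.8).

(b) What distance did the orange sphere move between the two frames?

1.7

From (13.0, 1.2) to (11.3, 0.8), the orange sphere covered √(1.7² + 0.4²) ≈ 1.7 units.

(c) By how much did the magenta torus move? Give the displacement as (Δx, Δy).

(0.9, -0.6)

The magenta torus was at about (11.3, 3.0) and moved to about (12.2, 2.4).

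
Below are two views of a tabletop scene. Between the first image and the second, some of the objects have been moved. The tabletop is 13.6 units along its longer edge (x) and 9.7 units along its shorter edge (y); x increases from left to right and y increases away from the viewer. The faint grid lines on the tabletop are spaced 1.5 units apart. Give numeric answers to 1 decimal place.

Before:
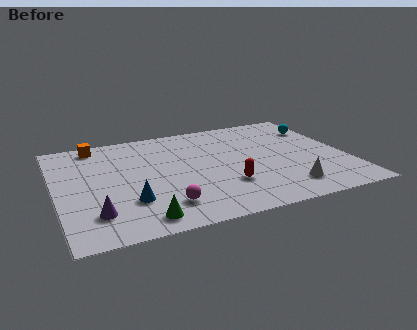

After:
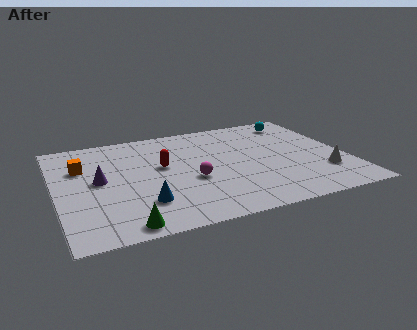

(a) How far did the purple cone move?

2.9

The purple cone was near (1.6, 2.2) before and (2.0, 5.1) after, so it travelled √(0.4² + 2.9²) ≈ 2.9 units.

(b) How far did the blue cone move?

0.7

The blue cone moved from about (3.2, 2.8) to (3.8, 2.5), a distance of √(0.6² + 0.3²) ≈ 0.7.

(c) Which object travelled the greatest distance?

the red capsule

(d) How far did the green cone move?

0.9

From (3.6, 1.2) to (2.8, 0.9), the green cone covered √(0.8² + 0.3²) ≈ 0.9 units.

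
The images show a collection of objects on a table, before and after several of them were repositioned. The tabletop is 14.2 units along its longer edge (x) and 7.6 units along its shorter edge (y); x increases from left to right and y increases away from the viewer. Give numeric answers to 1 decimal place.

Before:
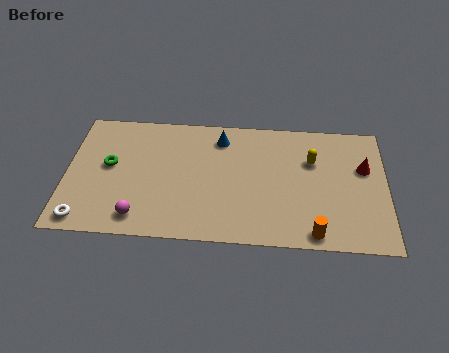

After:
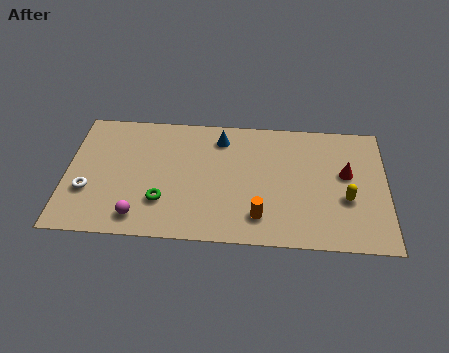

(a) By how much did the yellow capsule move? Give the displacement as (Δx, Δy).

(1.5, -2.2)

The yellow capsule started near (10.9, 5.1) and ended near (12.4, 2.9).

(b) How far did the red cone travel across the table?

0.9

From (13.2, 4.8) to (12.4, 4.4), the red cone covered √(0.8² + 0.4²) ≈ 0.9 units.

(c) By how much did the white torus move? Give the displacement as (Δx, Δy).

(0.1, 1.7)

From the two frames, the white torus sits at roughly (0.9, 0.9) before and (1.0, 2.6) after.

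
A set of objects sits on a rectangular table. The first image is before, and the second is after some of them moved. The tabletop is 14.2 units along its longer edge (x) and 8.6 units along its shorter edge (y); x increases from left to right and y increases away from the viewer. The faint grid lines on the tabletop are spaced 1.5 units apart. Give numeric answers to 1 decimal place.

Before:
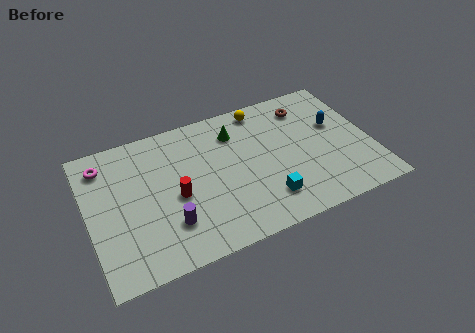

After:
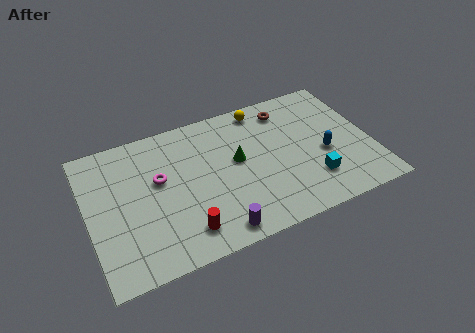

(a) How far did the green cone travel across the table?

1.8

The green cone moved from about (7.6, 6.6) to (7.5, 4.8), a distance of √(0.1² + 1.8²) ≈ 1.8.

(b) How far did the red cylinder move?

2.2

The red cylinder was near (4.3, 3.8) before and (4.5, 1.6) after, so it travelled √(0.2² + 2.2²) ≈ 2.2 units.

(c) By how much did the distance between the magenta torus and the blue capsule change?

-3.4

Before: roughly 11.7 units apart; after: 8.3. That's 3.4 units closer together.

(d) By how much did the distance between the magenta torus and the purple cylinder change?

-0.7

They were about 5.5 units apart before and 4.8 after — 0.7 units closer together.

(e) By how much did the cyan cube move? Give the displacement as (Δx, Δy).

(2.4, 0.3)

The cyan cube started near (8.6, 1.9) and ended near (11.0, 2.2).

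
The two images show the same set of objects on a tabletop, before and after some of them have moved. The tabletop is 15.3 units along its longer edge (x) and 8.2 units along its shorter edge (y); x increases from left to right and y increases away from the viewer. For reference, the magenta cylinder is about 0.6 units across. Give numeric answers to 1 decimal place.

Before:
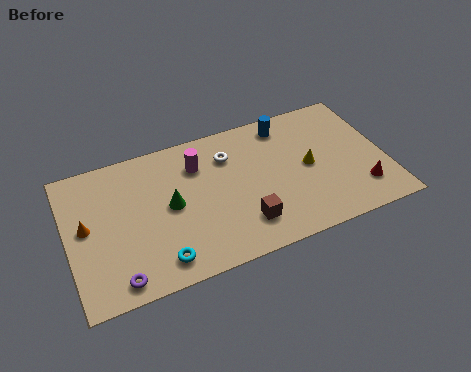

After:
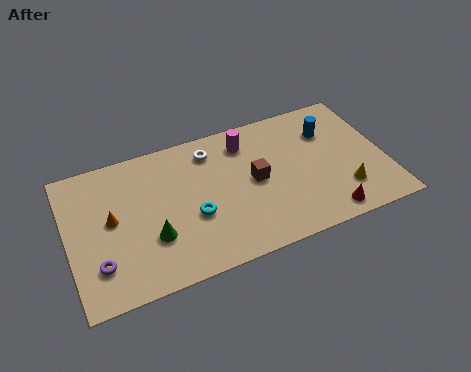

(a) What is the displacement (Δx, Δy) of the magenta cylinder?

(2.4, 0.5)

From the two frames, the magenta cylinder sits at roughly (6.4, 6.1) before and (8.8, 6.6) after.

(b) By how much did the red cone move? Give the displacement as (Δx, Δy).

(-1.8, -0.9)

The red cone was at about (13.9, 1.9) and moved to about (12.1, 1.0).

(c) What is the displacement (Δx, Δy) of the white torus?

(-0.8, 0.6)

The white torus started near (7.9, 6.1) and ended near (7.1, 6.7).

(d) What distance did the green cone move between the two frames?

1.8

The green cone moved from about (4.9, 4.2) to (3.9, 2.7), a distance of √(1.0² + 1.5²) ≈ 1.8.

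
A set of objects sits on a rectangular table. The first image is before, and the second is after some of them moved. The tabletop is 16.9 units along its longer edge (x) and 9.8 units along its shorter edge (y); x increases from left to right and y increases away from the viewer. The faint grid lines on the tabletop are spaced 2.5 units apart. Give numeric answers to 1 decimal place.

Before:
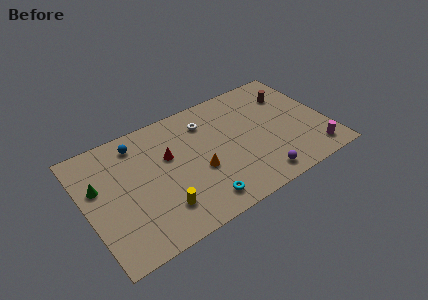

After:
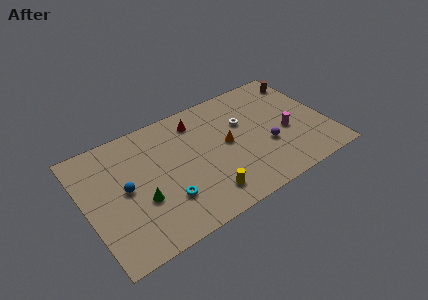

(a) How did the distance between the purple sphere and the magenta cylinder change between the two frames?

-2.4

Before: roughly 4.0 units apart; after: 1.6. That's 2.4 units closer together.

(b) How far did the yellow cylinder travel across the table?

3.0

From (4.8, 2.3) to (7.8, 1.8), the yellow cylinder covered √(3.0² + 0.5²) ≈ 3.0 units.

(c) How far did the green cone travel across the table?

3.6

The green cone was near (1.0, 6.1) before and (3.6, 3.6) after, so it travelled √(2.6² + 2.5²) ≈ 3.6 units.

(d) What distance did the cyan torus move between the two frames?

2.6

The cyan torus moved from about (7.4, 1.5) to (5.2, 2.8), a distance of √(2.2² + 1.3²) ≈ 2.6.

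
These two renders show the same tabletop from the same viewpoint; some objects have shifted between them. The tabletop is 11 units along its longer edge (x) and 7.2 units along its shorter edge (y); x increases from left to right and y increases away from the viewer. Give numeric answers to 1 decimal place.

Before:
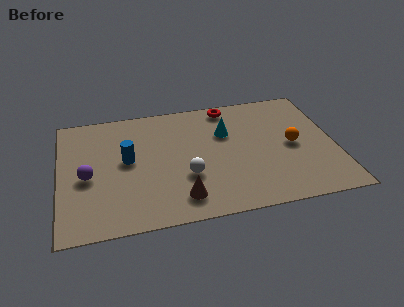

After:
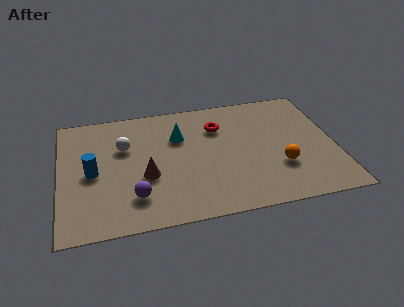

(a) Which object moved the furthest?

the white sphere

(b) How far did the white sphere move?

3.3

From (5.0, 2.5) to (2.6, 4.7), the white sphere covered √(2.4² + 2.2²) ≈ 3.3 units.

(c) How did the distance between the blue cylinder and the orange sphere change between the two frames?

+0.9

They were about 6.6 units apart before and 7.5 after — 0.9 units further apart.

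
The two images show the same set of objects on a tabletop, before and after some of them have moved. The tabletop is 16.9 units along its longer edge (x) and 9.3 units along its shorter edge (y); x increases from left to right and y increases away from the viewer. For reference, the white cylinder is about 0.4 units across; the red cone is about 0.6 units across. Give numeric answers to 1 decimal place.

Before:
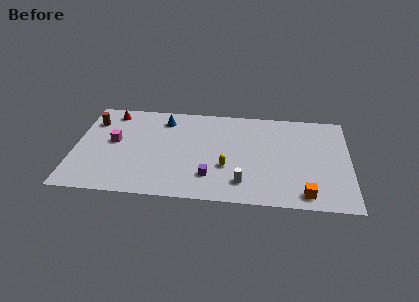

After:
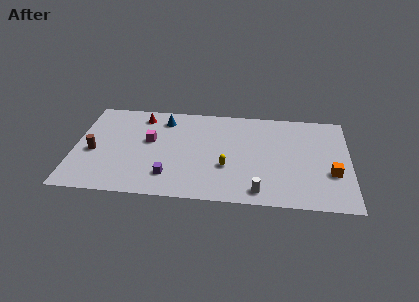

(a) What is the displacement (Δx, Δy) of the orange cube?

(1.6, 2.1)

The orange cube was at about (14.2, 1.2) and moved to about (15.8, 3.3).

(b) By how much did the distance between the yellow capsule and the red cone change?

-1.7

The distance was about 8.7 in the first image and 7.0 in the second, so they moved 1.7 units closer together.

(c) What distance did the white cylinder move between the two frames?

1.2

The white cylinder was near (10.4, 1.9) before and (11.4, 1.2) after, so it travelled √(1.0² + 0.7²) ≈ 1.2 units.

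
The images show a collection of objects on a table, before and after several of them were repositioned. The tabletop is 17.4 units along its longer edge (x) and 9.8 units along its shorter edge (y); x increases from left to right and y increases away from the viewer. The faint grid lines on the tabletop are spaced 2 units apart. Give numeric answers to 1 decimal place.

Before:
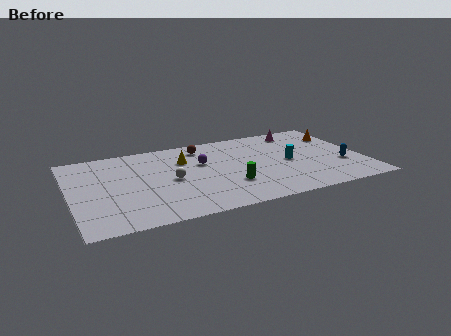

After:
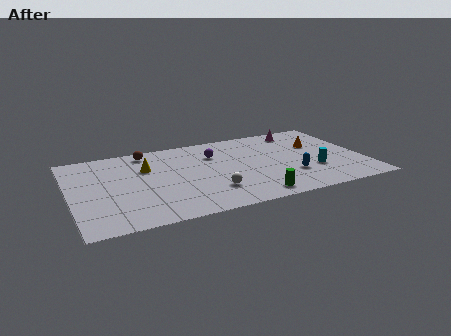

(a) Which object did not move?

the magenta cone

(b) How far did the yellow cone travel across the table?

2.3

From (6.9, 6.9) to (4.6, 6.6), the yellow cone covered √(2.3² + 0.3²) ≈ 2.3 units.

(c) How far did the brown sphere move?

3.3

The brown sphere moved from about (8.1, 8.2) to (4.8, 8.6), a distance of √(3.3² + 0.4²) ≈ 3.3.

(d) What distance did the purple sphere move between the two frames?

1.1

The purple sphere was near (7.9, 6.2) before and (8.7, 7.0) after, so it travelled √(0.8² + 0.8²) ≈ 1.1 units.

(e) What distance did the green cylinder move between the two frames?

2.2

The green cylinder was near (9.2, 3.0) before and (10.4, 1.2) after, so it travelled √(1.2² + 1.8²) ≈ 2.2 units.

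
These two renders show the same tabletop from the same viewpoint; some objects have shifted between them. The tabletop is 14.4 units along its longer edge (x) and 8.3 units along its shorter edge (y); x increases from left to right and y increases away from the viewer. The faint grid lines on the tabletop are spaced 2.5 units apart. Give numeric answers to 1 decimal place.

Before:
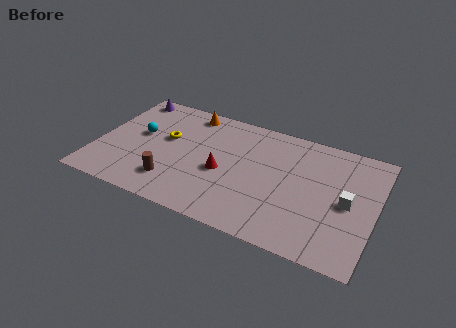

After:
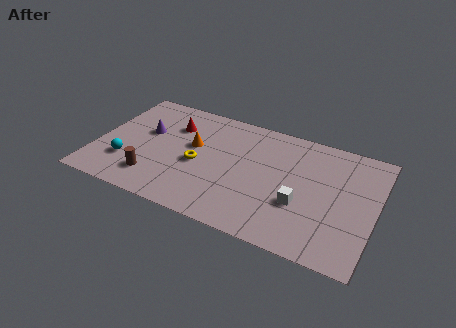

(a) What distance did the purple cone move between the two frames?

2.7

From (1.1, 7.4) to (2.4, 5.0), the purple cone covered √(1.3² + 2.4²) ≈ 2.7 units.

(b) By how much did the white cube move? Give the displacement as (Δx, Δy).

(-2.3, -1.0)

From the two frames, the white cube sits at roughly (13.0, 4.0) before and (10.7, 3.0) after.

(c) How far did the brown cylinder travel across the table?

1.0

From (4.2, 1.9) to (3.2, 1.8), the brown cylinder covered √(1.0² + 0.1²) ≈ 1.0 units.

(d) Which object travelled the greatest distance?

the red cone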